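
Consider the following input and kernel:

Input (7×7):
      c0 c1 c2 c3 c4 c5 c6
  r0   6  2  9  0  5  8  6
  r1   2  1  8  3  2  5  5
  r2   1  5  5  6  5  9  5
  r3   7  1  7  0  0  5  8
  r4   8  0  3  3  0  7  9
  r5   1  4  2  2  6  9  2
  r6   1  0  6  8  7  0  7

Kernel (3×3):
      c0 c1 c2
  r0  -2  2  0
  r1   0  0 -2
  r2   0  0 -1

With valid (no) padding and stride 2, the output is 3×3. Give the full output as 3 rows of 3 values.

-29 -27 -9
-9 2 -17
-26 -19 3

Output[0,0]: The receptive field on the input at this output position is [6 2 9 / 2 1 8 / 1 5 5]. Elementwise product with the kernel and sum: 6·-2 + 2·2 + 8·-2 + 5·-1.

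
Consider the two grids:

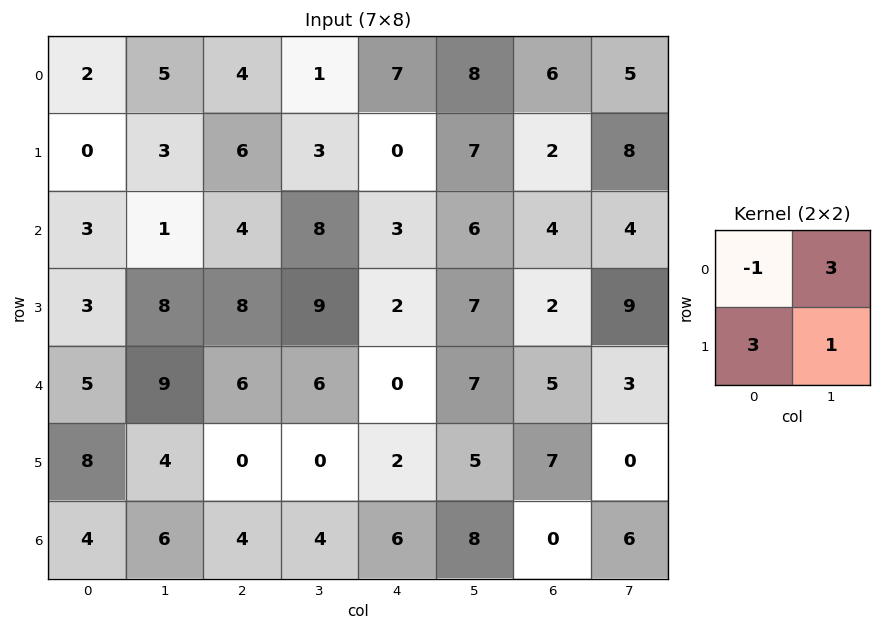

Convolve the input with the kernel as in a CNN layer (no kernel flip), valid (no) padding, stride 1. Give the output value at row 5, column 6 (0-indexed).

The receptive field on the input at this output position is [7 0 / 0 6]. Elementwise product with the kernel and sum: 7·-1 + 0·3 + 0·3 + 6·1.

-1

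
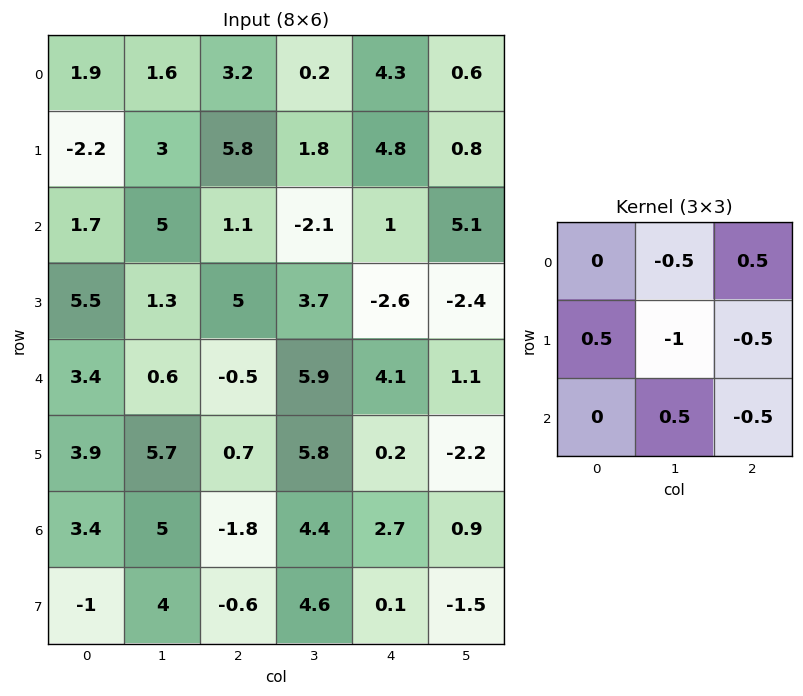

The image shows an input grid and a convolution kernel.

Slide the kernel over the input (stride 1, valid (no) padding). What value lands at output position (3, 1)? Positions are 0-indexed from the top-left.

The receptive field on the input at this output position is [1.3 5 3.7 / 0.6 -0.5 5.9 / 5.7 0.7 5.8]. Elementwise product with the kernel and sum: 5·-0.5 + 3.7·0.5 + 0.6·0.5 + -0.5·-1 + 5.9·-0.5 + 0.7·0.5 + 5.8·-0.5.

-5.35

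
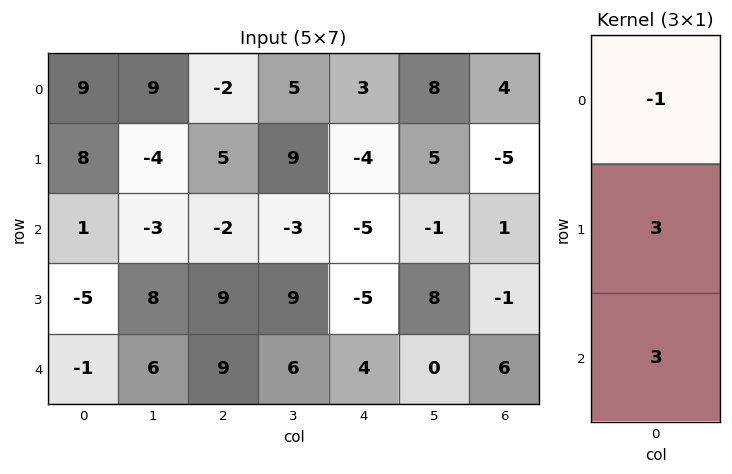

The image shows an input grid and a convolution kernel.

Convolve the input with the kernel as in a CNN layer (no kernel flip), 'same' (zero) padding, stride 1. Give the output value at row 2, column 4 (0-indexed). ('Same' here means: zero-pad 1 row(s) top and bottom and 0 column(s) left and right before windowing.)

The receptive field on the zero-padded input at this output position is [-4 / -5 / -5]. Elementwise product with the kernel and sum: -4·-1 + -5·3 + -5·3.

-26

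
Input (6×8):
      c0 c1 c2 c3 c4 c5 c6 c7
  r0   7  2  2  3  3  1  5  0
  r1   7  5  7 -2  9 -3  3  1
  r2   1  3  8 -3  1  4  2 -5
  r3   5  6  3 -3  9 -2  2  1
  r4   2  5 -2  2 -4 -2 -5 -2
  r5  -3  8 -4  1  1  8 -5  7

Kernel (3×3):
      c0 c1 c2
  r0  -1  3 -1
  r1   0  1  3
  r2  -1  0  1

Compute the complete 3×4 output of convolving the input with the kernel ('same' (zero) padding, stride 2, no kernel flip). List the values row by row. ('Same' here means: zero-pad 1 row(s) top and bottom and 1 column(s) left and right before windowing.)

18 4 5 9
32 8 46 1
34 3 29 -5

Output[0,0]: The receptive field on the zero-padded input at this output position is [0 0 0 / 0 7 2 / 0 7 5]. Elementwise product with the kernel and sum: 0·-1 + 0·3 + 0·-1 + 7·1 + 2·3 + 0·-1 + 5·1.
Output[0,1]: The receptive field on the zero-padded input at this output position is [0 0 0 / 2 2 3 / 5 7 -2]. Elementwise product with the kernel and sum: 0·-1 + 0·3 + 0·-1 + 2·1 + 3·3 + 5·-1 + -2·1.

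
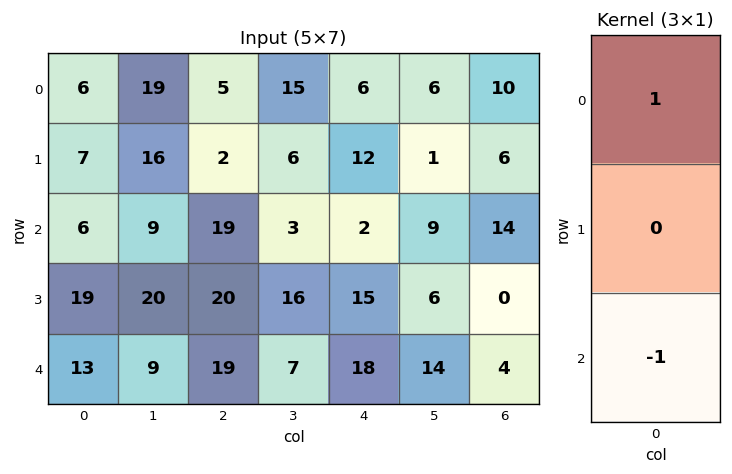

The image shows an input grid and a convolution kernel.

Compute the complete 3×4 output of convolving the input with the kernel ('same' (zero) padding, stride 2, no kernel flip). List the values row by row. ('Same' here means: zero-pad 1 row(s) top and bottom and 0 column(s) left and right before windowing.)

Output[0,0]: The receptive field on the zero-padded input at this output position is [0 / 6 / 7]. Elementwise product with the kernel and sum: 0·1 + 7·-1.
Output[0,1]: The receptive field on the zero-padded input at this output position is [0 / 5 / 2]. Elementwise product with the kernel and sum: 0·1 + 2·-1.

-7 -2 -12 -6
-12 -18 -3 6
19 20 15 0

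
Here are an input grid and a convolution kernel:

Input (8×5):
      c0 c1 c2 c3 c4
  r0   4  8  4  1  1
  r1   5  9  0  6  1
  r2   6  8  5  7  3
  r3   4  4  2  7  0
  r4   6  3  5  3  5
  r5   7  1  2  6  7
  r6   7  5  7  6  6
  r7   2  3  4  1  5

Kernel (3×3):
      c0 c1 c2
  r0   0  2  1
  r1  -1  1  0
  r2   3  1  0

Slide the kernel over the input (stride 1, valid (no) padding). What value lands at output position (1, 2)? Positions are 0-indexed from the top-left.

28

The receptive field on the input at this output position is [0 6 1 / 5 7 3 / 2 7 0]. Elementwise product with the kernel and sum: 6·2 + 1·1 + 5·-1 + 7·1 + 2·3 + 7·1.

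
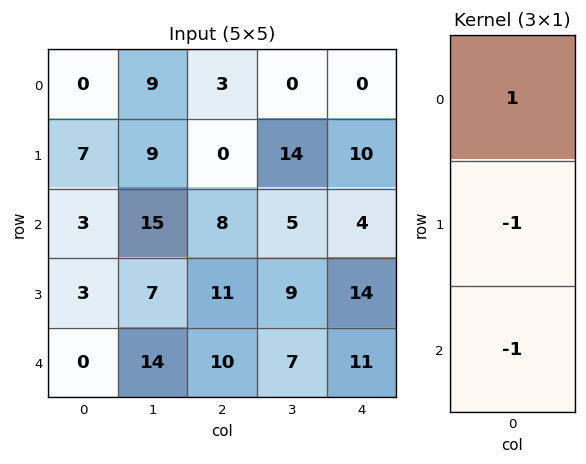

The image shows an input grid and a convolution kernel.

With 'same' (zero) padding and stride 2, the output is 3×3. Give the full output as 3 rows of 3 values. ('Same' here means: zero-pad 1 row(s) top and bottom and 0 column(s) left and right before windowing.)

Output[0,0]: The receptive field on the zero-padded input at this output position is [0 / 0 / 7]. Elementwise product with the kernel and sum: 0·1 + 0·-1 + 7·-1.
Output[0,1]: The receptive field on the zero-padded input at this output position is [0 / 3 / 0]. Elementwise product with the kernel and sum: 0·1 + 3·-1 + 0·-1.

-7 -3 -10
1 -19 -8
3 1 3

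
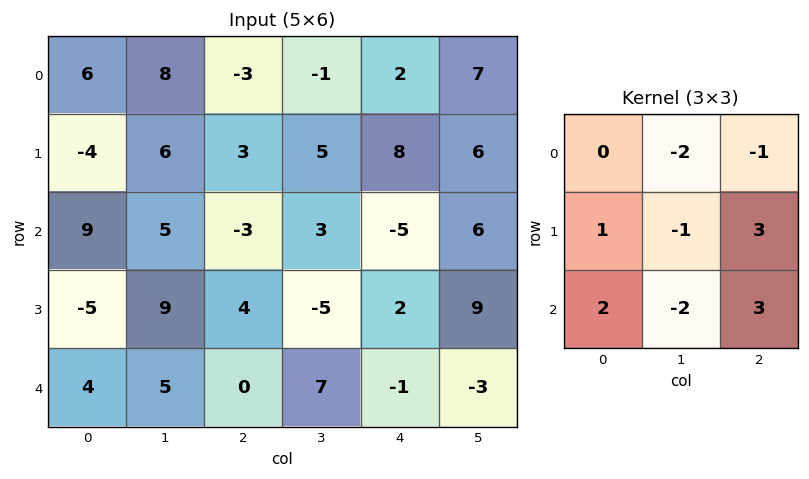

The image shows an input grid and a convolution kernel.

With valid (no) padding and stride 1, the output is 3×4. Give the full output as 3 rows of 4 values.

-15 50 -5 38
-36 1 -15 17
-11 24 -3 31

Output[0,0]: The receptive field on the input at this output position is [6 8 -3 / -4 6 3 / 9 5 -3]. Elementwise product with the kernel and sum: 8·-2 + -3·-1 + -4·1 + 6·-1 + 3·3 + 9·2 + 5·-2 + -3·3.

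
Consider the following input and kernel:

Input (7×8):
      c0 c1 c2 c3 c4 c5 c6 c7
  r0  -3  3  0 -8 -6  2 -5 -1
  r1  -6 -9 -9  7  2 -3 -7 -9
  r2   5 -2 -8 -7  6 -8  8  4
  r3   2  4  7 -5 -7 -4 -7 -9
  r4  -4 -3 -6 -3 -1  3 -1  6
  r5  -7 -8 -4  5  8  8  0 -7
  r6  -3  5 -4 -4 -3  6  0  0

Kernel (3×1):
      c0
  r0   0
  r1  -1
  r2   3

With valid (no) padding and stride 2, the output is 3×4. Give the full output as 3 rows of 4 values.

21 -15 16 31
-14 -25 4 4
-2 -8 -17 0

Output[0,0]: The receptive field on the input at this output position is [-3 / -6 / 5]. Elementwise product with the kernel and sum: -6·-1 + 5·3.
Output[0,1]: The receptive field on the input at this output position is [0 / -9 / -8]. Elementwise product with the kernel and sum: -9·-1 + -8·3.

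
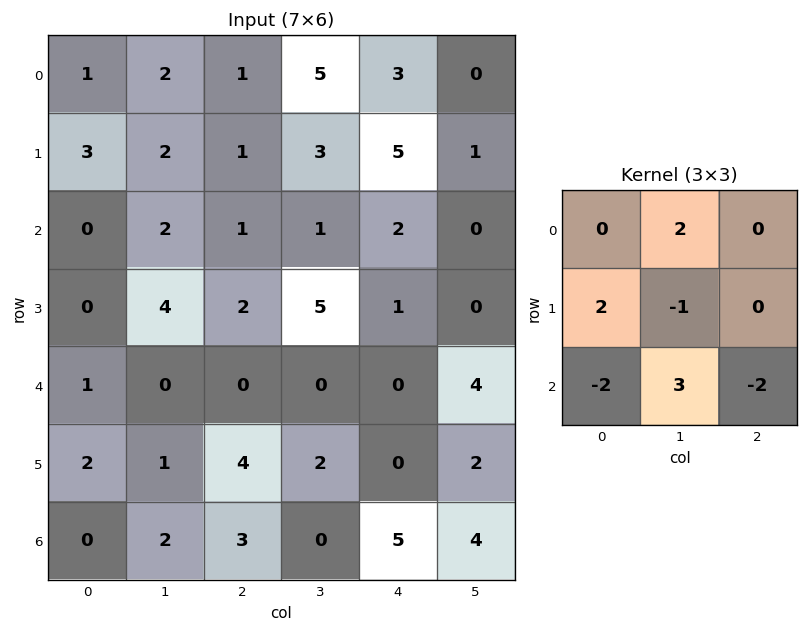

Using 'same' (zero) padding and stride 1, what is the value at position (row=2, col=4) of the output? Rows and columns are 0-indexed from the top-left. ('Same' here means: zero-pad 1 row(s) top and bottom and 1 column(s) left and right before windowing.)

3

The receptive field on the zero-padded input at this output position is [3 5 1 / 1 2 0 / 5 1 0]. Elementwise product with the kernel and sum: 5·2 + 1·2 + 2·-1 + 5·-2 + 1·3 + 0·-2.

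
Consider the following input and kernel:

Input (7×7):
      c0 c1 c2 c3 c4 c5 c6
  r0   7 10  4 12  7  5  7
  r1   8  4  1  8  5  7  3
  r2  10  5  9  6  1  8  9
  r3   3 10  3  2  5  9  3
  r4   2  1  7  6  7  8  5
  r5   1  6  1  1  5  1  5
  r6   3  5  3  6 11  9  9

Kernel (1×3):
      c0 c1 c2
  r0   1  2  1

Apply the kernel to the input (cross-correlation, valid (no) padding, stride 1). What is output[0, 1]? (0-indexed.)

The receptive field on the input at this output position is [10 4 12]. Elementwise product with the kernel and sum: 10·1 + 4·2 + 12·1.

30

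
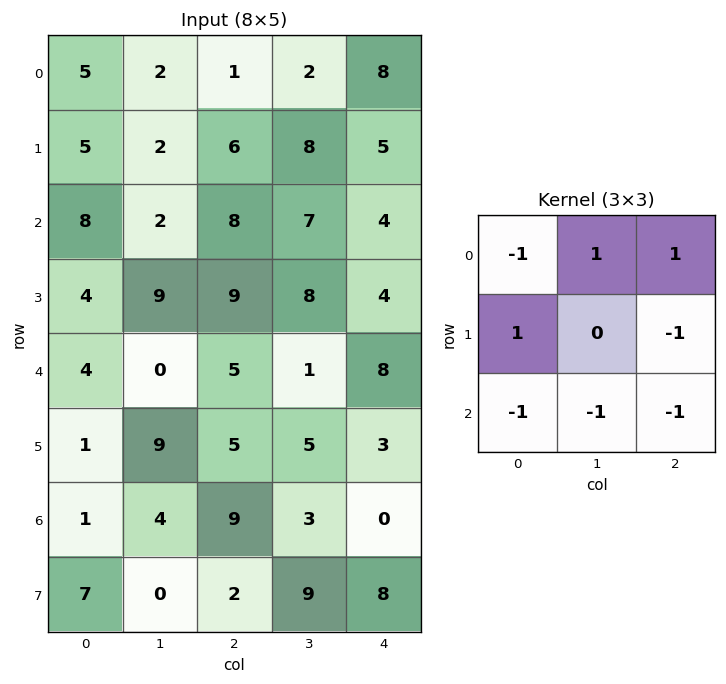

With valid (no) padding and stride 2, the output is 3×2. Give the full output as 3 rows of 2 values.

-21 -9
-12 -6
-17 -6

Output[0,0]: The receptive field on the input at this output position is [5 2 1 / 5 2 6 / 8 2 8]. Elementwise product with the kernel and sum: 5·-1 + 2·1 + 1·1 + 5·1 + 6·-1 + 8·-1 + 2·-1 + 8·-1.
Output[0,1]: The receptive field on the input at this output position is [1 2 8 / 6 8 5 / 8 7 4]. Elementwise product with the kernel and sum: 1·-1 + 2·1 + 8·1 + 6·1 + 5·-1 + 8·-1 + 7·-1 + 4·-1.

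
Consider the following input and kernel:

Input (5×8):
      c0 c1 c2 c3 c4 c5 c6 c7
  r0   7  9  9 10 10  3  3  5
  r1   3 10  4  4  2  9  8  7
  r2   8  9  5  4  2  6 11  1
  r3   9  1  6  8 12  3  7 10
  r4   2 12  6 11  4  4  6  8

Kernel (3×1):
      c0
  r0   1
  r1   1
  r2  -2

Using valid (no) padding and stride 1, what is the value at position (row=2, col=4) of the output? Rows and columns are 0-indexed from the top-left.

The receptive field on the input at this output position is [2 / 12 / 4]. Elementwise product with the kernel and sum: 2·1 + 12·1 + 4·-2.

6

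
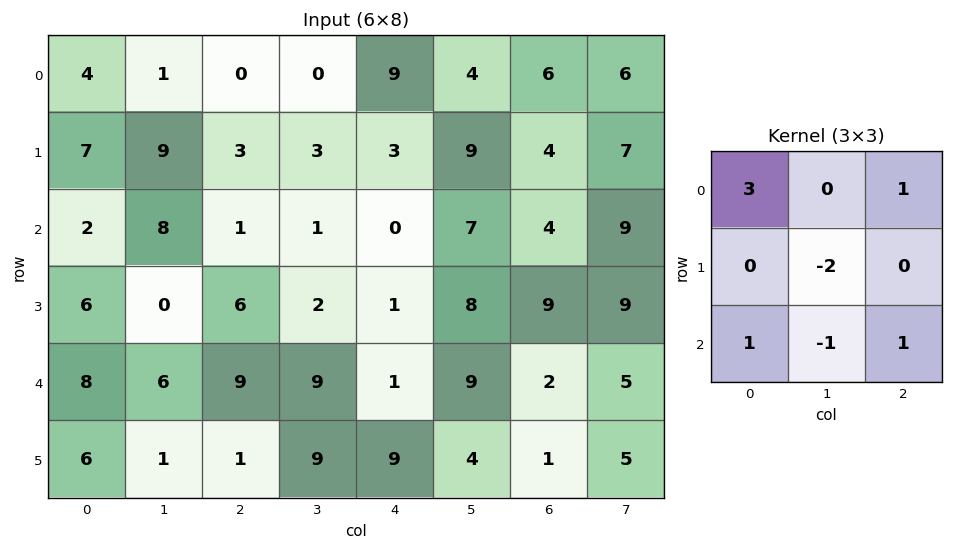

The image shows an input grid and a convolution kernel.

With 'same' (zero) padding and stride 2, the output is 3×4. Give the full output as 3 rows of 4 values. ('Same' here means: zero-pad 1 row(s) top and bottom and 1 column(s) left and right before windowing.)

-6 9 -9 0
-1 24 27 34
-21 -7 16 37

Output[0,0]: The receptive field on the zero-padded input at this output position is [0 0 0 / 0 4 1 / 0 7 9]. Elementwise product with the kernel and sum: 0·3 + 0·1 + 4·-2 + 0·1 + 7·-1 + 9·1.
Output[0,1]: The receptive field on the zero-padded input at this output position is [0 0 0 / 1 0 0 / 9 3 3]. Elementwise product with the kernel and sum: 0·3 + 0·1 + 0·-2 + 9·1 + 3·-1 + 3·1.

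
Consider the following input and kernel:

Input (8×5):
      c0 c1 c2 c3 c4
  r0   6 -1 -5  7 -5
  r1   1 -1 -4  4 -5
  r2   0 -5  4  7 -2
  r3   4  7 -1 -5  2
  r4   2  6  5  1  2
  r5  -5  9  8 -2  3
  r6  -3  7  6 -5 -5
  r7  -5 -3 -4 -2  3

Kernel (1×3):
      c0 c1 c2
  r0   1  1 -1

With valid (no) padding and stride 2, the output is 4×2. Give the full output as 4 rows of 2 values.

10 7
-9 13
3 4
-2 6

Output[0,0]: The receptive field on the input at this output position is [6 -1 -5]. Elementwise product with the kernel and sum: 6·1 + -1·1 + -5·-1.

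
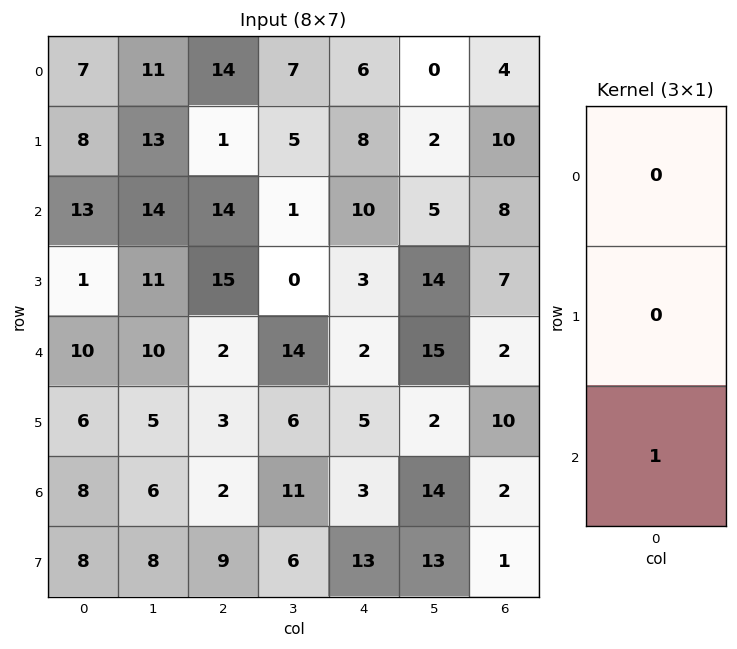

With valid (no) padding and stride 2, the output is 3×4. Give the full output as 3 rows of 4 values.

Output[0,0]: The receptive field on the input at this output position is [7 / 8 / 13]. Elementwise product with the kernel and sum: 13·1.

13 14 10 8
10 2 2 2
8 2 3 2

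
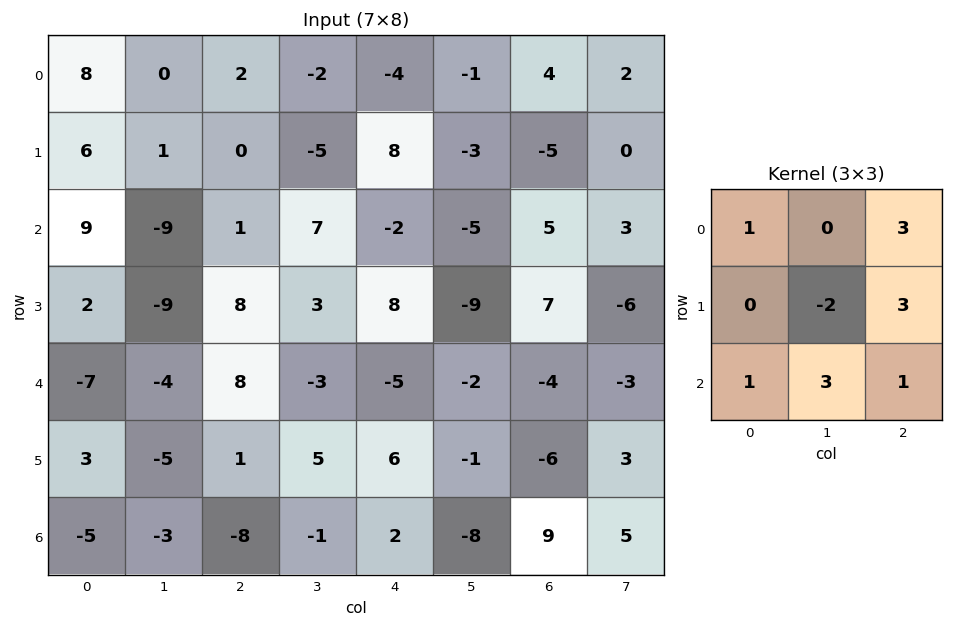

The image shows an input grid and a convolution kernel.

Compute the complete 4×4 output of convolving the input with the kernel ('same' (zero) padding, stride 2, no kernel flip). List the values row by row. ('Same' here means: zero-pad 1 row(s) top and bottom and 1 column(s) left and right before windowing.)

3 -14 21 -20
-45 23 -7 2
-21 -22 2 -44
-14 23 -26 5

Output[0,0]: The receptive field on the zero-padded input at this output position is [0 0 0 / 0 8 0 / 0 6 1]. Elementwise product with the kernel and sum: 0·1 + 0·3 + 8·-2 + 0·3 + 0·1 + 6·3 + 1·1.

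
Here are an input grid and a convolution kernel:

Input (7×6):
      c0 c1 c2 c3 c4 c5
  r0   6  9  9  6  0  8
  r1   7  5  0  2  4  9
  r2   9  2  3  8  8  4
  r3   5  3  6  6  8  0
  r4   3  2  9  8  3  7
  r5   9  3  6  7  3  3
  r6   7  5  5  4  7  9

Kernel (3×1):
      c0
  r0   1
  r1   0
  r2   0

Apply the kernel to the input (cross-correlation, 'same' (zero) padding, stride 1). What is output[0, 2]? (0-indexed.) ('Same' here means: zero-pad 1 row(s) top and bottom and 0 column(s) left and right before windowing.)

The receptive field on the zero-padded input at this output position is [0 / 9 / 0]. Elementwise product with the kernel and sum: 0·1.

0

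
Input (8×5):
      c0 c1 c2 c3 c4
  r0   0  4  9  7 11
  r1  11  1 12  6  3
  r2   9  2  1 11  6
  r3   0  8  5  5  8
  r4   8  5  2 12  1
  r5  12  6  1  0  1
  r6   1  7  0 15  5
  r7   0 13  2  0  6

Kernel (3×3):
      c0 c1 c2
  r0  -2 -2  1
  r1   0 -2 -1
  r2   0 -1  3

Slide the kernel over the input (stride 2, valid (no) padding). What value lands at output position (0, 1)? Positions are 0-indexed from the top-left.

-29

The receptive field on the input at this output position is [9 7 11 / 12 6 3 / 1 11 6]. Elementwise product with the kernel and sum: 9·-2 + 7·-2 + 11·1 + 6·-2 + 3·-1 + 11·-1 + 6·3.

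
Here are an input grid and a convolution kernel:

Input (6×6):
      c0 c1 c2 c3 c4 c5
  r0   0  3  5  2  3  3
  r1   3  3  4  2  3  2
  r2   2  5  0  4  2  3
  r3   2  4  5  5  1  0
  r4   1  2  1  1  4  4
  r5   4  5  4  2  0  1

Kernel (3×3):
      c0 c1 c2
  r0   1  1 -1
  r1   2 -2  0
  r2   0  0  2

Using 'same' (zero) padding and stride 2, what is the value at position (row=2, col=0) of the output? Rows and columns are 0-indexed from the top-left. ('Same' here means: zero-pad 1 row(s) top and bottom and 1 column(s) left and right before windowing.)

6

The receptive field on the zero-padded input at this output position is [0 2 4 / 0 1 2 / 0 4 5]. Elementwise product with the kernel and sum: 0·1 + 2·1 + 4·-1 + 0·2 + 1·-2 + 5·2.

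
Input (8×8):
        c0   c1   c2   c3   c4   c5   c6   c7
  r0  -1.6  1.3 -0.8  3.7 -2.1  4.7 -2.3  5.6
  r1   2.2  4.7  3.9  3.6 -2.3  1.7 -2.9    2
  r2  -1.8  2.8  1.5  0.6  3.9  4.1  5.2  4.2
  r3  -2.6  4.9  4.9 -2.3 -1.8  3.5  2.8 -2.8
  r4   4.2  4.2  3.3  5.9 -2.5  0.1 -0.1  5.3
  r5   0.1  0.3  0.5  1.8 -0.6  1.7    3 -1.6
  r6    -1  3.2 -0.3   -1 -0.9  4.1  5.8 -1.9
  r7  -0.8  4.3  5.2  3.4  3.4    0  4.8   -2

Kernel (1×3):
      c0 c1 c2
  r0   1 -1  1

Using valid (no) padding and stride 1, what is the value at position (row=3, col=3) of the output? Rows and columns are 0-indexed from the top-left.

The receptive field on the input at this output position is [-2.3 -1.8 3.5]. Elementwise product with the kernel and sum: -2.3·1 + -1.8·-1 + 3.5·1.

3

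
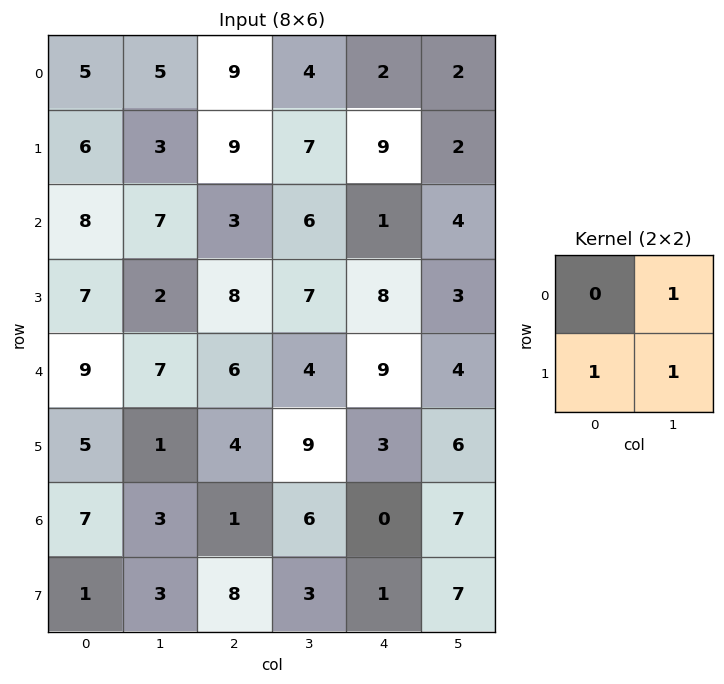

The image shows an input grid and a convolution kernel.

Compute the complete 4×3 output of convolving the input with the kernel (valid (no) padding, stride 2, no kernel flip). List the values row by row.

Output[0,0]: The receptive field on the input at this output position is [5 5 / 6 3]. Elementwise product with the kernel and sum: 5·1 + 6·1 + 3·1.

14 20 13
16 21 15
13 17 13
7 17 15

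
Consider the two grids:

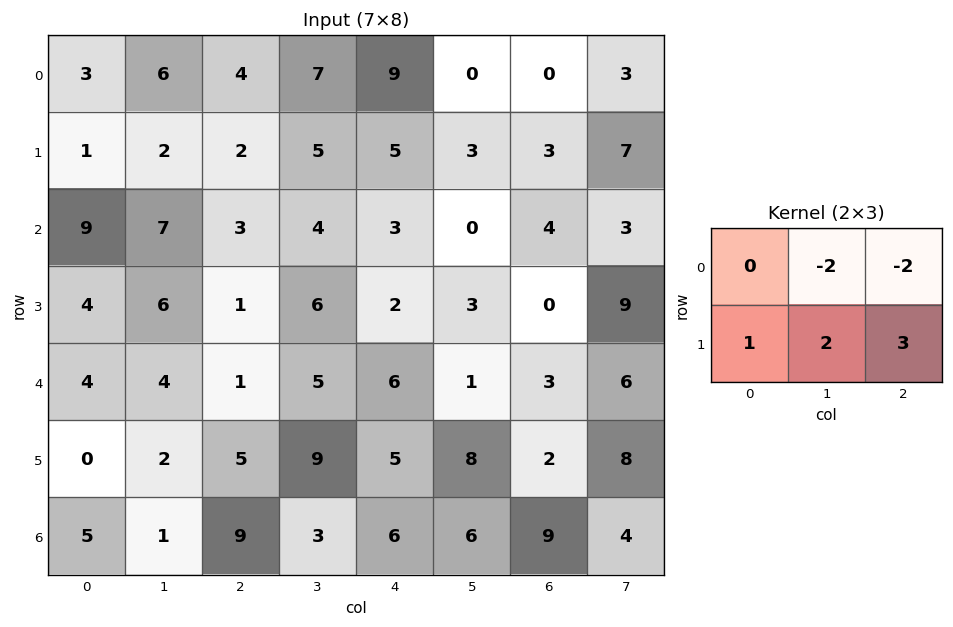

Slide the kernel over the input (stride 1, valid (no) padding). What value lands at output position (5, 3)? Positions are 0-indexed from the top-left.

7

The receptive field on the input at this output position is [9 5 8 / 3 6 6]. Elementwise product with the kernel and sum: 5·-2 + 8·-2 + 3·1 + 6·2 + 6·3.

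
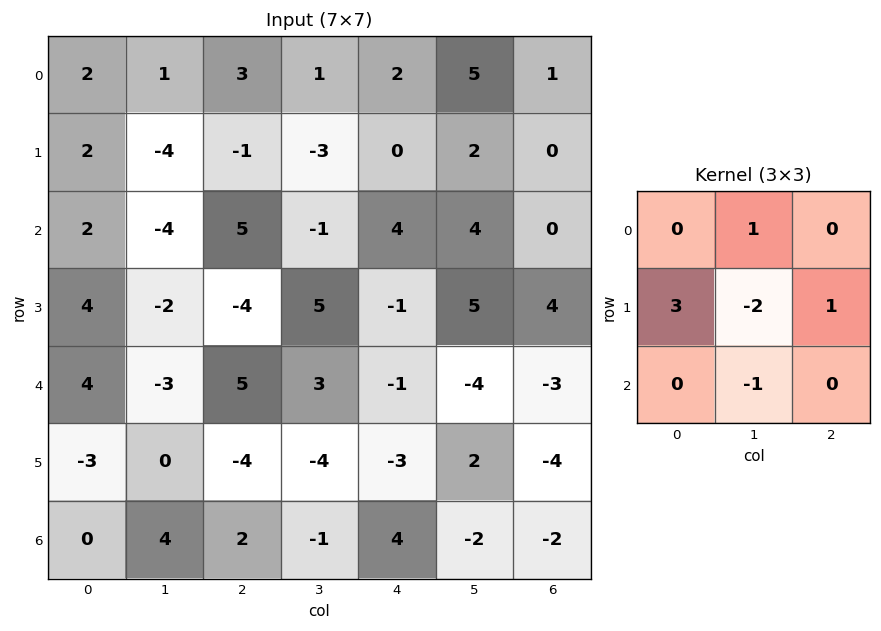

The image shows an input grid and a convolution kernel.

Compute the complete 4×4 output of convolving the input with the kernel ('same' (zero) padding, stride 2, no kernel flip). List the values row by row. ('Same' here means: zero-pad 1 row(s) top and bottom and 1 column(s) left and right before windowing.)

-5 -1 4 13
-10 -20 -6 8
-4 -16 9 2
1 3 -16 -6

Output[0,0]: The receptive field on the zero-padded input at this output position is [0 0 0 / 0 2 1 / 0 2 -4]. Elementwise product with the kernel and sum: 0·1 + 0·3 + 2·-2 + 1·1 + 2·-1.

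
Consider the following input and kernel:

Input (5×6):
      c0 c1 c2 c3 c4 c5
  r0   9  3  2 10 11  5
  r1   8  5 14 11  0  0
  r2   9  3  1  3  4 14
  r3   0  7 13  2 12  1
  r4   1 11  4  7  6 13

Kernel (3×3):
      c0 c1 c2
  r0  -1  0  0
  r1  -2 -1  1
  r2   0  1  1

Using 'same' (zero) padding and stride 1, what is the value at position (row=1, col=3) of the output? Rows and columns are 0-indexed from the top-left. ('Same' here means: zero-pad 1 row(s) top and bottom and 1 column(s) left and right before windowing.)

The receptive field on the zero-padded input at this output position is [2 10 11 / 14 11 0 / 1 3 4]. Elementwise product with the kernel and sum: 2·-1 + 14·-2 + 11·-1 + 0·1 + 3·1 + 4·1.

-34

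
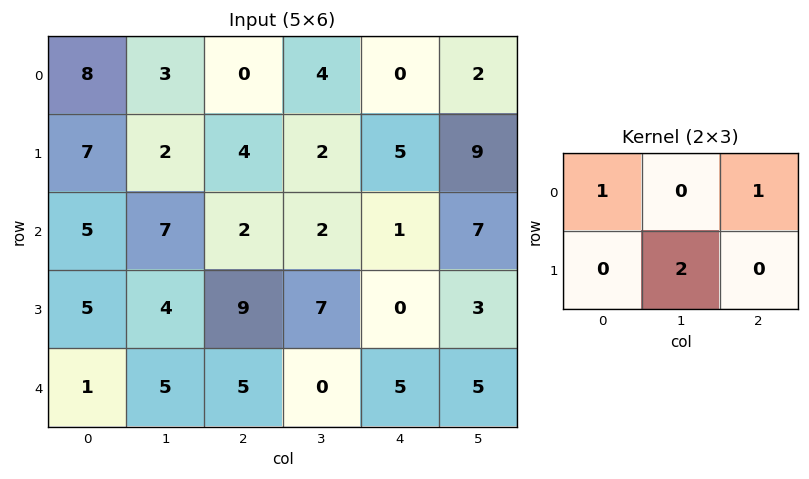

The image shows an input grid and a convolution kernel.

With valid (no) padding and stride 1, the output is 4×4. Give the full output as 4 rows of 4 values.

12 15 4 16
25 8 13 13
15 27 17 9
24 21 9 20

Output[0,0]: The receptive field on the input at this output position is [8 3 0 / 7 2 4]. Elementwise product with the kernel and sum: 8·1 + 0·1 + 2·2.
Output[0,1]: The receptive field on the input at this output position is [3 0 4 / 2 4 2]. Elementwise product with the kernel and sum: 3·1 + 4·1 + 4·2.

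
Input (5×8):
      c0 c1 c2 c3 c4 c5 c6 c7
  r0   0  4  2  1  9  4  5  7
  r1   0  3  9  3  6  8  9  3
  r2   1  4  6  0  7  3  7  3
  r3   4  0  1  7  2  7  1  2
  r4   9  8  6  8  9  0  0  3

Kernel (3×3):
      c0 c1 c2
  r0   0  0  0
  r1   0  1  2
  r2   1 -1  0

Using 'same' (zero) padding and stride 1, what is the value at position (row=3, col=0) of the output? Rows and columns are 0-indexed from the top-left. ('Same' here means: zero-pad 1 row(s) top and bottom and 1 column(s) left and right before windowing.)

The receptive field on the zero-padded input at this output position is [0 1 4 / 0 4 0 / 0 9 8]. Elementwise product with the kernel and sum: 4·1 + 0·2 + 0·1 + 9·-1.

-5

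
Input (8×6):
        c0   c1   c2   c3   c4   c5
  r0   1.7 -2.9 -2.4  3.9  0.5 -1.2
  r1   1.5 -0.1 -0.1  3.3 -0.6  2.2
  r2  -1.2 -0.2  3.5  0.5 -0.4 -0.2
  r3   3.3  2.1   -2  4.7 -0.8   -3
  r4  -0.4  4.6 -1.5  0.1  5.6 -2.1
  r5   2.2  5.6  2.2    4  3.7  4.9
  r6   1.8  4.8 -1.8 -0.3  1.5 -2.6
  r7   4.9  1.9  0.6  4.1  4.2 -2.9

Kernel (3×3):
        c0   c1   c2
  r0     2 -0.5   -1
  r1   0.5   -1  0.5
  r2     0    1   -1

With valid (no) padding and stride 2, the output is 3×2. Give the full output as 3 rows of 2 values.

4.35 -10
-1.15 -4.45
1.6 -11.5

Output[0,0]: The receptive field on the input at this output position is [1.7 -2.9 -2.4 / 1.5 -0.1 -0.1 / -1.2 -0.2 3.5]. Elementwise product with the kernel and sum: 1.7·2 + -2.9·-0.5 + -2.4·-1 + 1.5·0.5 + -0.1·-1 + -0.1·0.5 + -0.2·1 + 3.5·-1.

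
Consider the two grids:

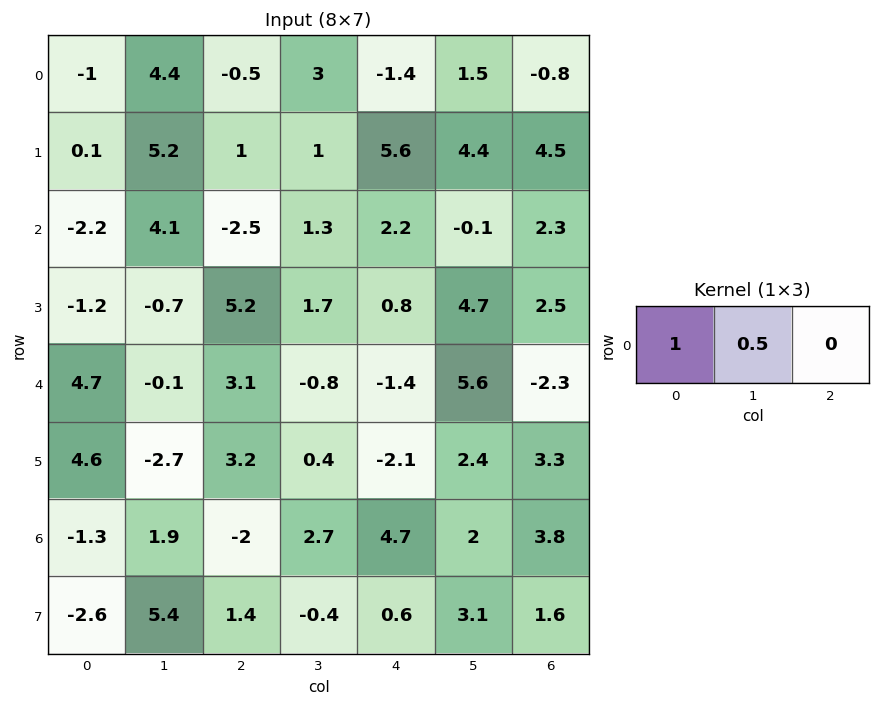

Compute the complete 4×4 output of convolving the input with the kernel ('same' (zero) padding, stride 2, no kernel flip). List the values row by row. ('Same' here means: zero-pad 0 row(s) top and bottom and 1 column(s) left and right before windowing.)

-0.5 4.15 2.3 1.1
-1.1 2.85 2.4 1.05
2.35 1.45 -1.5 4.45
-0.65 0.9 5.05 3.9

Output[0,0]: The receptive field on the zero-padded input at this output position is [0 -1 4.4]. Elementwise product with the kernel and sum: 0·1 + -1·0.5.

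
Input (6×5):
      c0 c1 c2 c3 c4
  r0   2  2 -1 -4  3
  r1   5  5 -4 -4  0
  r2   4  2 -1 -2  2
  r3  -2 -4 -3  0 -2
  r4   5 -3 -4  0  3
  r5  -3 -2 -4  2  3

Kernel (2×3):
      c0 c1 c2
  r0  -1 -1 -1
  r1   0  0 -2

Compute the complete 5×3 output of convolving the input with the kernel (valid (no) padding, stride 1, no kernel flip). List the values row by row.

Output[0,0]: The receptive field on the input at this output position is [2 2 -1 / 5 5 -4]. Elementwise product with the kernel and sum: 2·-1 + 2·-1 + -1·-1 + -4·-2.
Output[0,1]: The receptive field on the input at this output position is [2 -1 -4 / 5 -4 -4]. Elementwise product with the kernel and sum: 2·-1 + -1·-1 + -4·-1 + -4·-2.

5 11 2
-4 7 4
1 1 5
17 7 -1
10 3 -5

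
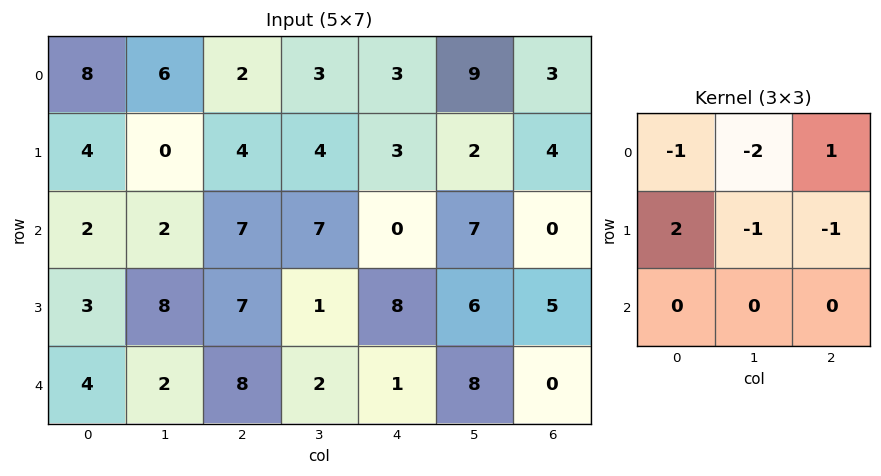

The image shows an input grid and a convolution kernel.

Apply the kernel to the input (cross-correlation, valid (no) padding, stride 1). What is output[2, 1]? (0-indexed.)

The receptive field on the input at this output position is [2 7 7 / 8 7 1 / 2 8 2]. Elementwise product with the kernel and sum: 2·-1 + 7·-2 + 7·1 + 8·2 + 7·-1 + 1·-1.

-1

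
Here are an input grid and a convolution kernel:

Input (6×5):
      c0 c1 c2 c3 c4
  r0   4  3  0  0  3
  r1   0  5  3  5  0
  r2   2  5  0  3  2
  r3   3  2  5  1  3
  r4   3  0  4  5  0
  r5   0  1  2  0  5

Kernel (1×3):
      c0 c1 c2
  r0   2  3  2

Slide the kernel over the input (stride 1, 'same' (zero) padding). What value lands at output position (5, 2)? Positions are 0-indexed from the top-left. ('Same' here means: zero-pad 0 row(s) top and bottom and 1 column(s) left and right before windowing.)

The receptive field on the zero-padded input at this output position is [1 2 0]. Elementwise product with the kernel and sum: 1·2 + 2·3 + 0·2.

8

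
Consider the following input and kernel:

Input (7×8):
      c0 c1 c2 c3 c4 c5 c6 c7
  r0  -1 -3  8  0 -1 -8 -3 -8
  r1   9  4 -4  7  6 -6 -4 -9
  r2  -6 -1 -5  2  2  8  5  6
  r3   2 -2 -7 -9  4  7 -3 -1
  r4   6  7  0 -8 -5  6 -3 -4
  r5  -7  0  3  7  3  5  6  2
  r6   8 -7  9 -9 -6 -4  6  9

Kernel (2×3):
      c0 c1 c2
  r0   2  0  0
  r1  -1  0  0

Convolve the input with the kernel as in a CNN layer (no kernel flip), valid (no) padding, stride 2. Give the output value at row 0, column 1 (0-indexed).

The receptive field on the input at this output position is [8 0 -1 / -4 7 6]. Elementwise product with the kernel and sum: 8·2 + -4·-1.

20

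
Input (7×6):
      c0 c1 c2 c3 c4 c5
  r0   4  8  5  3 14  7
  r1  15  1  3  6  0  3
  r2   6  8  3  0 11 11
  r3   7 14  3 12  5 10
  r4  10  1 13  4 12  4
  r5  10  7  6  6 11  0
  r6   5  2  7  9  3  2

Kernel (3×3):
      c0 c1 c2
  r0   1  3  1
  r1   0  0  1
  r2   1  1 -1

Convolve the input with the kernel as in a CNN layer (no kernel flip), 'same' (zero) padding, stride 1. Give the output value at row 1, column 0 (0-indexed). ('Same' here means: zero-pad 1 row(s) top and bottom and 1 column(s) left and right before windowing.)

19

The receptive field on the zero-padded input at this output position is [0 4 8 / 0 15 1 / 0 6 8]. Elementwise product with the kernel and sum: 0·1 + 4·3 + 8·1 + 1·1 + 0·1 + 6·1 + 8·-1.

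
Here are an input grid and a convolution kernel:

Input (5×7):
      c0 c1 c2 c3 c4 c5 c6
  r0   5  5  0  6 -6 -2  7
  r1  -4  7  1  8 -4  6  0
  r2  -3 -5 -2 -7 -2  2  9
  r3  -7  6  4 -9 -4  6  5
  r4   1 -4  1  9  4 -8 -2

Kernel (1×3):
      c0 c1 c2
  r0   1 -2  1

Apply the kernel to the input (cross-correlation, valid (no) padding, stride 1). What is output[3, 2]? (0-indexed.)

18

The receptive field on the input at this output position is [4 -9 -4]. Elementwise product with the kernel and sum: 4·1 + -9·-2 + -4·1.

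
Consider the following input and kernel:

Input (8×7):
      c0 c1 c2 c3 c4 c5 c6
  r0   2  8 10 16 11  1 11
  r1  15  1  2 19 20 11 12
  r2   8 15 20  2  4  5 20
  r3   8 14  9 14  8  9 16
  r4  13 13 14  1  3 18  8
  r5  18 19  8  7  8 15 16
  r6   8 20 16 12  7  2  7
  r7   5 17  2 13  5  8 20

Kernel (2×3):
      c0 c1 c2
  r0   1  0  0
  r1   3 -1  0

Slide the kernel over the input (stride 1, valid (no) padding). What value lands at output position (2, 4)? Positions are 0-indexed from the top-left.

The receptive field on the input at this output position is [4 5 20 / 8 9 16]. Elementwise product with the kernel and sum: 4·1 + 8·3 + 9·-1.

19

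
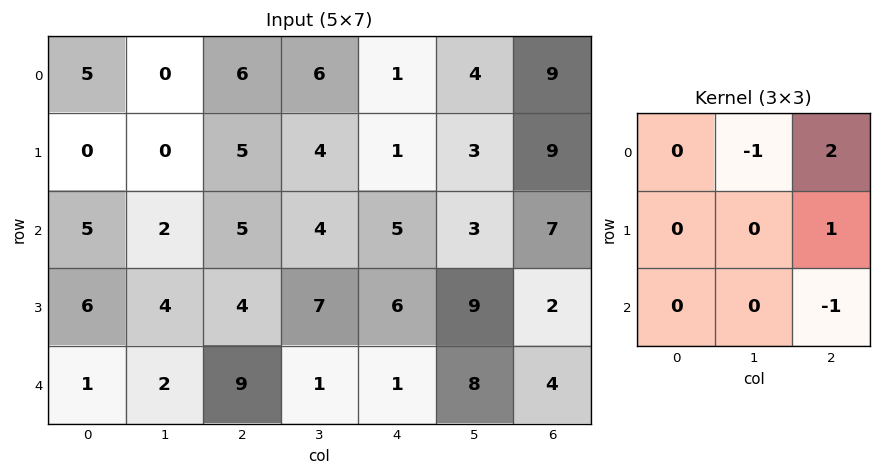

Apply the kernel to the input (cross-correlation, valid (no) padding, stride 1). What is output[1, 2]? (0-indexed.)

-3

The receptive field on the input at this output position is [5 4 1 / 5 4 5 / 4 7 6]. Elementwise product with the kernel and sum: 4·-1 + 1·2 + 5·1 + 6·-1.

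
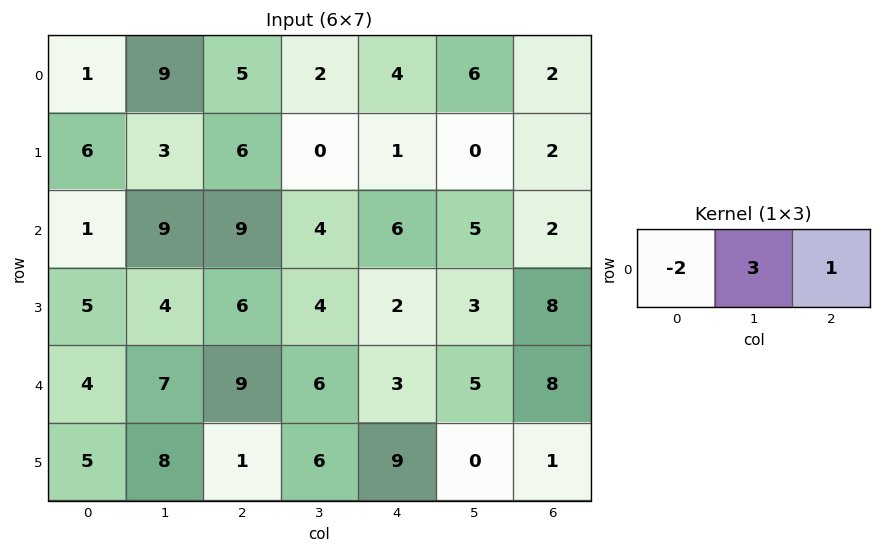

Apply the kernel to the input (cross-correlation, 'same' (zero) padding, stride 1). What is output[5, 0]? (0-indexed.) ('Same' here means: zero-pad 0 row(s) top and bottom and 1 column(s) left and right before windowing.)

23

The receptive field on the zero-padded input at this output position is [0 5 8]. Elementwise product with the kernel and sum: 0·-2 + 5·3 + 8·1.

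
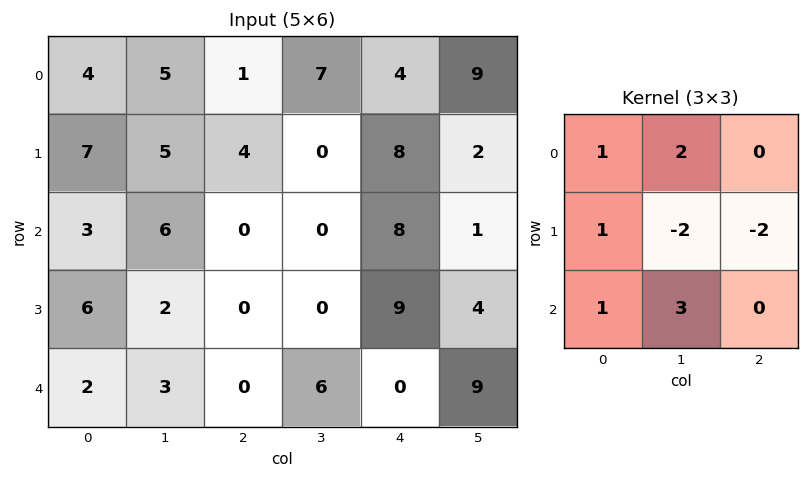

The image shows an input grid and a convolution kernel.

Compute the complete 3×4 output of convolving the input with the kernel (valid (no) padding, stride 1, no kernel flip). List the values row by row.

Output[0,0]: The receptive field on the input at this output position is [4 5 1 / 7 5 4 / 3 6 0]. Elementwise product with the kernel and sum: 4·1 + 5·2 + 7·1 + 5·-2 + 4·-2 + 3·1 + 6·3.

24 10 3 19
20 21 -12 25
28 11 0 -4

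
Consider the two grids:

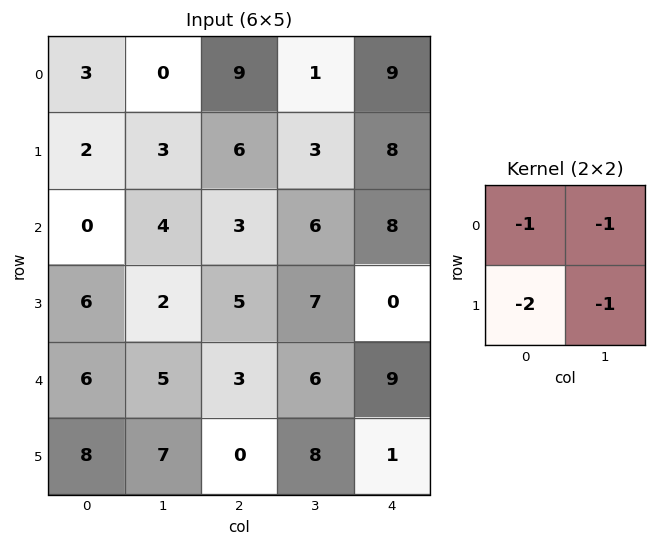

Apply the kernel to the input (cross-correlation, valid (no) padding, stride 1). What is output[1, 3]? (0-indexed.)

The receptive field on the input at this output position is [3 8 / 6 8]. Elementwise product with the kernel and sum: 3·-1 + 8·-1 + 6·-2 + 8·-1.

-31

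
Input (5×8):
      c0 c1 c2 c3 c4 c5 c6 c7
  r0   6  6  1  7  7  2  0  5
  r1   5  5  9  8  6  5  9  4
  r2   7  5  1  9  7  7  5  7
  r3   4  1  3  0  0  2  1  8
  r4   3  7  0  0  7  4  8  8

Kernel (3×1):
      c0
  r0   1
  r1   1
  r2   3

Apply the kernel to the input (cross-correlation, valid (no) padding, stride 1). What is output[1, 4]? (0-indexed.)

13

The receptive field on the input at this output position is [6 / 7 / 0]. Elementwise product with the kernel and sum: 6·1 + 7·1 + 0·3.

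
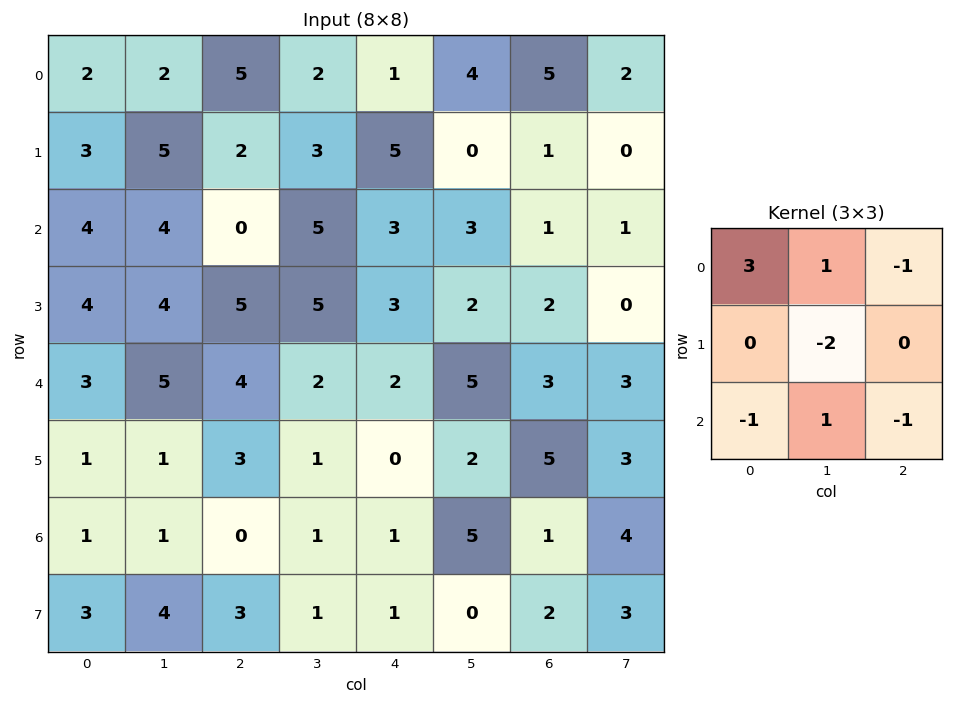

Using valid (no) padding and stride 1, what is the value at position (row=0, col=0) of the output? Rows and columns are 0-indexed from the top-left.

The receptive field on the input at this output position is [2 2 5 / 3 5 2 / 4 4 0]. Elementwise product with the kernel and sum: 2·3 + 2·1 + 5·-1 + 5·-2 + 4·-1 + 4·1 + 0·-1.

-7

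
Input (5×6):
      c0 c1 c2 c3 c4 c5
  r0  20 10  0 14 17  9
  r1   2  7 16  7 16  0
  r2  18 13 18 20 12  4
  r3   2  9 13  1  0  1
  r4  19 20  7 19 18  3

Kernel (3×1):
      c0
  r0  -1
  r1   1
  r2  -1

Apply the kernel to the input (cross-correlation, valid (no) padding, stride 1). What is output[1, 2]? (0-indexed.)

The receptive field on the input at this output position is [16 / 18 / 13]. Elementwise product with the kernel and sum: 16·-1 + 18·1 + 13·-1.

-11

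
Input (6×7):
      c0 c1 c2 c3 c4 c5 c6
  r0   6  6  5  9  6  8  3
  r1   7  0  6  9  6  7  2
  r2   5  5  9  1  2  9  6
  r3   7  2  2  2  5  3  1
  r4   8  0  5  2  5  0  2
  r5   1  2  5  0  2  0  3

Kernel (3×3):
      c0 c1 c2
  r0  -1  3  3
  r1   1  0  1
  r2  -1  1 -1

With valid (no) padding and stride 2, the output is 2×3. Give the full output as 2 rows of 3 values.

31 42 36
33 -1 42

Output[0,0]: The receptive field on the input at this output position is [6 6 5 / 7 0 6 / 5 5 9]. Elementwise product with the kernel and sum: 6·-1 + 6·3 + 5·3 + 7·1 + 6·1 + 5·-1 + 5·1 + 9·-1.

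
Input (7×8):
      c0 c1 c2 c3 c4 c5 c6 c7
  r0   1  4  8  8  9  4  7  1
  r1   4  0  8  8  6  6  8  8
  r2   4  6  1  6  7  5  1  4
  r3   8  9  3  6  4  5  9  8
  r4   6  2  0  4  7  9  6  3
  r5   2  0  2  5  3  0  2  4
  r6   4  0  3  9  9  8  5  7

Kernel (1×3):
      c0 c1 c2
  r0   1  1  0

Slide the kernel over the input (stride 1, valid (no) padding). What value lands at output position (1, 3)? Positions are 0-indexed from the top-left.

14

The receptive field on the input at this output position is [8 6 6]. Elementwise product with the kernel and sum: 8·1 + 6·1.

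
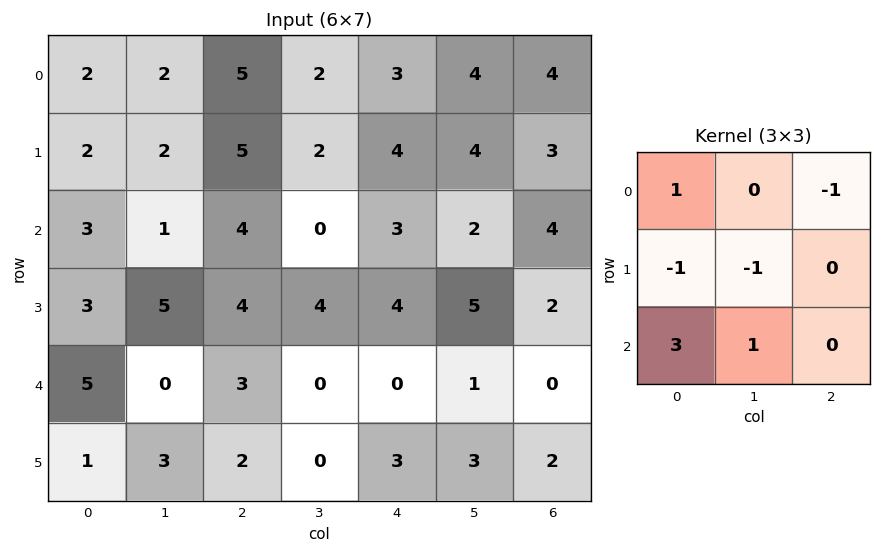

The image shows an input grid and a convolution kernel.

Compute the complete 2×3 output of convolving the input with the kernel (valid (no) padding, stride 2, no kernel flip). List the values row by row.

Output[0,0]: The receptive field on the input at this output position is [2 2 5 / 2 2 5 / 3 1 4]. Elementwise product with the kernel and sum: 2·1 + 5·-1 + 2·-1 + 2·-1 + 3·3 + 1·1.

3 7 2
6 2 -9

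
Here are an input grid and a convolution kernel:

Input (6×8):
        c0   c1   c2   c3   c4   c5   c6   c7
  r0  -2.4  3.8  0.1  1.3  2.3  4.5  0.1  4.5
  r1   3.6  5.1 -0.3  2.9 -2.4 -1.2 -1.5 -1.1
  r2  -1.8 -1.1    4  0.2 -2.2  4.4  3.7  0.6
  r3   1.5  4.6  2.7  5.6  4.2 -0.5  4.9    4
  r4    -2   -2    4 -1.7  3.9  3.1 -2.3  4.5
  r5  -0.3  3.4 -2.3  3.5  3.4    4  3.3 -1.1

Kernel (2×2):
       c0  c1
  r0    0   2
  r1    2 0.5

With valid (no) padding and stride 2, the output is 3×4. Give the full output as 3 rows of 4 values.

17.35 3.45 3.6 5.45
3.1 8.6 16.95 13
-2.9 -6.25 15 15.05

Output[0,0]: The receptive field on the input at this output position is [-2.4 3.8 / 3.6 5.1]. Elementwise product with the kernel and sum: 3.8·2 + 3.6·2 + 5.1·0.5.
Output[0,1]: The receptive field on the input at this output position is [0.1 1.3 / -0.3 2.9]. Elementwise product with the kernel and sum: 1.3·2 + -0.3·2 + 2.9·0.5.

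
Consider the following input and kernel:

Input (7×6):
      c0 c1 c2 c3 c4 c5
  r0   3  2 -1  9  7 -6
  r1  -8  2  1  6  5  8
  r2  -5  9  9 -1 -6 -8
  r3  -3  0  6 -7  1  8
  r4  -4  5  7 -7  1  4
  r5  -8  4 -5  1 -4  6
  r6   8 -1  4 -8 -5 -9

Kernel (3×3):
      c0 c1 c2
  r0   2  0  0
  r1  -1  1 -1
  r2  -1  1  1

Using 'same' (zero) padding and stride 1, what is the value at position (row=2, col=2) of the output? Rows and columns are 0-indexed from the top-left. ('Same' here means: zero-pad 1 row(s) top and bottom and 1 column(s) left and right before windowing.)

The receptive field on the zero-padded input at this output position is [2 1 6 / 9 9 -1 / 0 6 -7]. Elementwise product with the kernel and sum: 2·2 + 9·-1 + 9·1 + -1·-1 + 0·-1 + 6·1 + -7·1.

4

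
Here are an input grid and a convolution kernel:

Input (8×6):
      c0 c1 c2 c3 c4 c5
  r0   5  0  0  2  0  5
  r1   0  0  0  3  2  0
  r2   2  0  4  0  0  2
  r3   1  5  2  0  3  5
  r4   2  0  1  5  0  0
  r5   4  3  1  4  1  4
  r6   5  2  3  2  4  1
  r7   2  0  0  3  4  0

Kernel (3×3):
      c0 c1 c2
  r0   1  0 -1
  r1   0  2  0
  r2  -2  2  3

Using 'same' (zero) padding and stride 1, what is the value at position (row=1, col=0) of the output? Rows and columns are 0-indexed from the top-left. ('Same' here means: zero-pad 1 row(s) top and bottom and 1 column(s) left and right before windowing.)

4

The receptive field on the zero-padded input at this output position is [0 5 0 / 0 0 0 / 0 2 0]. Elementwise product with the kernel and sum: 0·1 + 0·-1 + 0·2 + 0·-2 + 2·2 + 0·3.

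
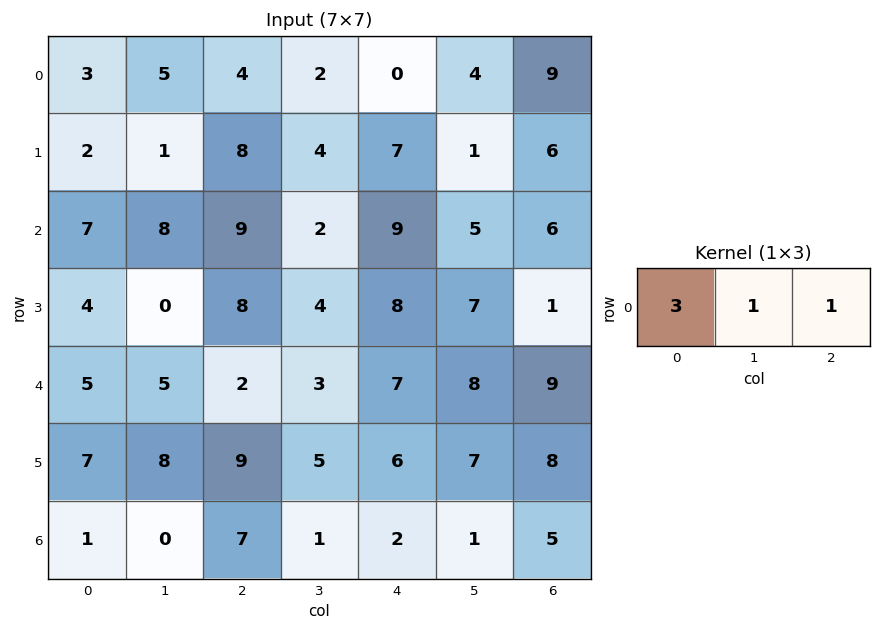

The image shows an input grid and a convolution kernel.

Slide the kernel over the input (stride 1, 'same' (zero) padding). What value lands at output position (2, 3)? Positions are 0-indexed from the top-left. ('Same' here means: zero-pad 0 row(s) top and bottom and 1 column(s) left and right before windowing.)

The receptive field on the zero-padded input at this output position is [9 2 9]. Elementwise product with the kernel and sum: 9·3 + 2·1 + 9·1.

38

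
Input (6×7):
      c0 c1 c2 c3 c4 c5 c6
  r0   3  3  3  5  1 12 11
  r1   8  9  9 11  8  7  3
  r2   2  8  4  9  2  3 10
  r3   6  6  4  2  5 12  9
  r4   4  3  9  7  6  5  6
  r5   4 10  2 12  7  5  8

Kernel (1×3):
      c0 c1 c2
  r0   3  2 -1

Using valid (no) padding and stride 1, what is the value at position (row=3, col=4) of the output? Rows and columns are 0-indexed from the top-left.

30

The receptive field on the input at this output position is [5 12 9]. Elementwise product with the kernel and sum: 5·3 + 12·2 + 9·-1.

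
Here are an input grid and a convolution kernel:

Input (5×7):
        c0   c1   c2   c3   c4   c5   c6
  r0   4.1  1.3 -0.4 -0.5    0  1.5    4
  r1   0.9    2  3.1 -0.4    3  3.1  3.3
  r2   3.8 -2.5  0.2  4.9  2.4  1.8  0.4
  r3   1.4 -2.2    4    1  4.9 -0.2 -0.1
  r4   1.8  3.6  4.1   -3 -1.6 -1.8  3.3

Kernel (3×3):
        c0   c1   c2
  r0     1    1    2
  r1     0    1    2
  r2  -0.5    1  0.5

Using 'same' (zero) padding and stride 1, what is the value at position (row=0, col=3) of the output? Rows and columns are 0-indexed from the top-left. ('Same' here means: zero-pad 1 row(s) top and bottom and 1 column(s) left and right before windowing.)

-0.95

The receptive field on the zero-padded input at this output position is [0 0 0 / -0.4 -0.5 0 / 3.1 -0.4 3]. Elementwise product with the kernel and sum: 0·1 + 0·1 + 0·2 + -0.5·1 + 0·2 + 3.1·-0.5 + -0.4·1 + 3·0.5.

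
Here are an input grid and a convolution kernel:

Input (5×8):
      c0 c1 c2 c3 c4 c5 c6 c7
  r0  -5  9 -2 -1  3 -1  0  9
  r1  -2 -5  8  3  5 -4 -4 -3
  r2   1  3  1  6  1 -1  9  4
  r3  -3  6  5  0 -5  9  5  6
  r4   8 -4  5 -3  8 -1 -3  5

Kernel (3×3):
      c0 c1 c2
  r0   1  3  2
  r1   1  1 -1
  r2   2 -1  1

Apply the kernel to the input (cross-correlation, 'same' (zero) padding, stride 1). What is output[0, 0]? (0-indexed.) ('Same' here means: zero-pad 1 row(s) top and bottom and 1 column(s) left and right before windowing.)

The receptive field on the zero-padded input at this output position is [0 0 0 / 0 -5 9 / 0 -2 -5]. Elementwise product with the kernel and sum: 0·1 + 0·3 + 0·2 + 0·1 + -5·1 + 9·-1 + 0·2 + -2·-1 + -5·1.

-17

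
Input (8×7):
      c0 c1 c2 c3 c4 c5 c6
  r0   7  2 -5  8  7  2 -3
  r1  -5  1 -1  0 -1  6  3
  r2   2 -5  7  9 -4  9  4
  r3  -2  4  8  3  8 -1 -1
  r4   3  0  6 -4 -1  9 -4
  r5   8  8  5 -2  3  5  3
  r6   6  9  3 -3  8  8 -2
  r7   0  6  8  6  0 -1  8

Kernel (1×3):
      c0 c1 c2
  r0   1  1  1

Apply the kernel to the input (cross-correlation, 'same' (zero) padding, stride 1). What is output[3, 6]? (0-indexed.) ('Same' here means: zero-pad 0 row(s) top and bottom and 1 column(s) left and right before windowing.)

-2

The receptive field on the zero-padded input at this output position is [-1 -1 0]. Elementwise product with the kernel and sum: -1·1 + -1·1 + 0·1.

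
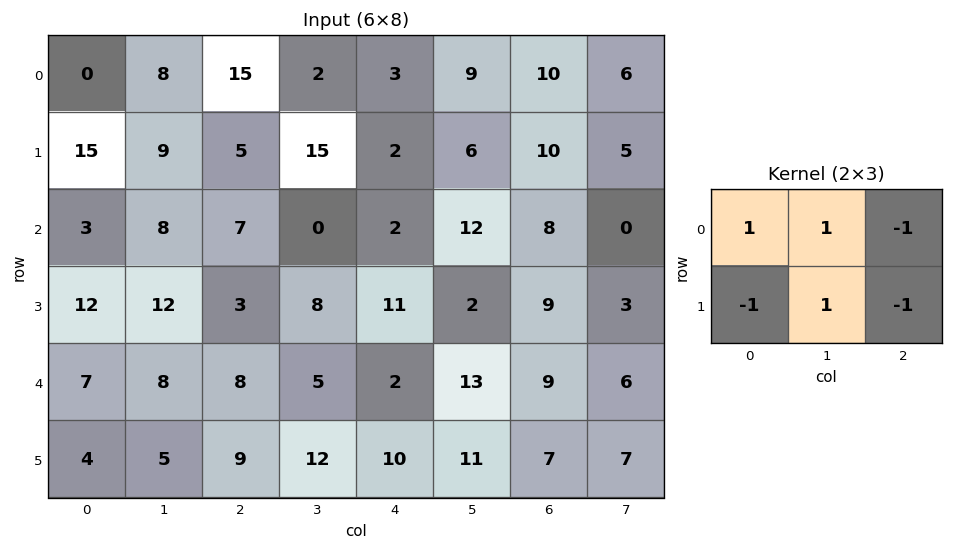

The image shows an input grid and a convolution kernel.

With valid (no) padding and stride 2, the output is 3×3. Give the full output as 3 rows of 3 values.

Output[0,0]: The receptive field on the input at this output position is [0 8 15 / 15 9 5]. Elementwise product with the kernel and sum: 0·1 + 8·1 + 15·-1 + 15·-1 + 9·1 + 5·-1.

-18 22 -4
1 -1 -12
-1 4 0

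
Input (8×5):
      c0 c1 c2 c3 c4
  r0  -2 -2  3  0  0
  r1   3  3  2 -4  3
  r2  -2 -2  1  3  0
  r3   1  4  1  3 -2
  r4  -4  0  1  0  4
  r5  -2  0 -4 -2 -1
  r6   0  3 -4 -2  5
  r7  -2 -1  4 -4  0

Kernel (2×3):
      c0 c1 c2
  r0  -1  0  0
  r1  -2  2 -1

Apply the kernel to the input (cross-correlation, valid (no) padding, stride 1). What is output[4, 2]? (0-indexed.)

The receptive field on the input at this output position is [1 0 4 / -4 -2 -1]. Elementwise product with the kernel and sum: 1·-1 + -4·-2 + -2·2 + -1·-1.

4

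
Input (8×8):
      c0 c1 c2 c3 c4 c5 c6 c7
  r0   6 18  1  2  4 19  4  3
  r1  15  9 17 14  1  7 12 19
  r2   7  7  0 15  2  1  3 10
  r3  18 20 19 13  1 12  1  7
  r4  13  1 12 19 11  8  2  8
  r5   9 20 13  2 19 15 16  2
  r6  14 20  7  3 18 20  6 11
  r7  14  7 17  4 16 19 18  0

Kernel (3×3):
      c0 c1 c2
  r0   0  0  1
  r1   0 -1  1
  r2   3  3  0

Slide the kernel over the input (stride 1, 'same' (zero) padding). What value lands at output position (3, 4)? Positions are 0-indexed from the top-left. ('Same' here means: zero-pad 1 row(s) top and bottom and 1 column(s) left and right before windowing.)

The receptive field on the zero-padded input at this output position is [15 2 1 / 13 1 12 / 19 11 8]. Elementwise product with the kernel and sum: 1·1 + 1·-1 + 12·1 + 19·3 + 11·3.

102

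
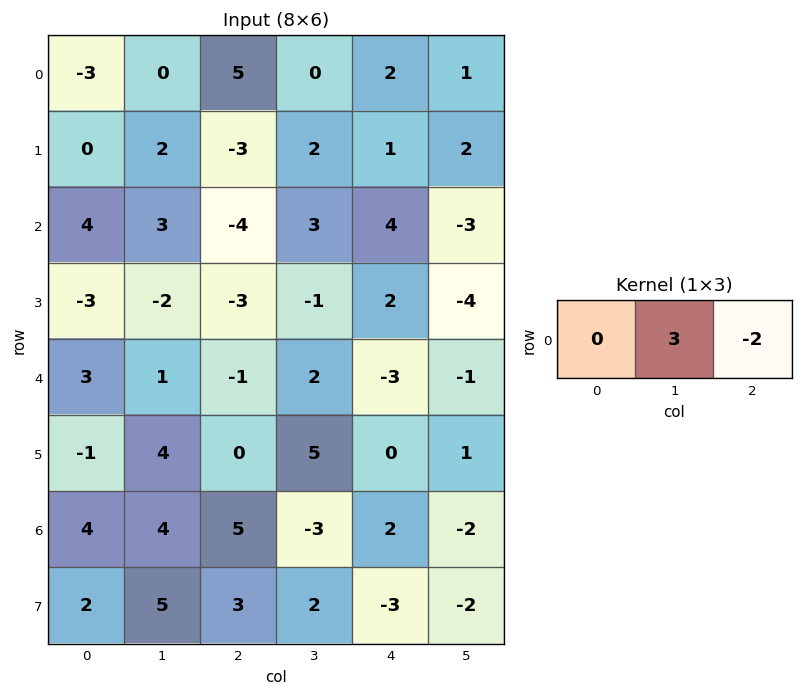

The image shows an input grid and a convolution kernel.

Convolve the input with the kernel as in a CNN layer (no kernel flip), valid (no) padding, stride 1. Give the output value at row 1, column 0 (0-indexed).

The receptive field on the input at this output position is [0 2 -3]. Elementwise product with the kernel and sum: 2·3 + -3·-2.

12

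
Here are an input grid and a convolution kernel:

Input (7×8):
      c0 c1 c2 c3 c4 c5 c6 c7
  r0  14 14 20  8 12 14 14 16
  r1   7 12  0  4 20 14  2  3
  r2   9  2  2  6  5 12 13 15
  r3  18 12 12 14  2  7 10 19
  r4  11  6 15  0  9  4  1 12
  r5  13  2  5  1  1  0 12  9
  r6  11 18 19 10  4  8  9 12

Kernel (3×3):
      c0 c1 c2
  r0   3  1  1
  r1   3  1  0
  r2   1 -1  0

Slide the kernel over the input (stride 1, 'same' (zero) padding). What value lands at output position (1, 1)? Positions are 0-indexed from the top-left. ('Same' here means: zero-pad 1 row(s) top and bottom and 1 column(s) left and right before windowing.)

The receptive field on the zero-padded input at this output position is [14 14 20 / 7 12 0 / 9 2 2]. Elementwise product with the kernel and sum: 14·3 + 14·1 + 20·1 + 7·3 + 12·1 + 9·1 + 2·-1.

116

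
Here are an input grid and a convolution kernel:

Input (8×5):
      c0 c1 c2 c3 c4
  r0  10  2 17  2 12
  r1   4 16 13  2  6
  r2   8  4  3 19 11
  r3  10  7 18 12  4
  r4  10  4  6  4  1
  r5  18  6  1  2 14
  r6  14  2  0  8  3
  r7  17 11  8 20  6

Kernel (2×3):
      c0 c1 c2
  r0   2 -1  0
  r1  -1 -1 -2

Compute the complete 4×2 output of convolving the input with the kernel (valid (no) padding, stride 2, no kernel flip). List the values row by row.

-28 5
-41 -51
-10 -23
-18 -48

Output[0,0]: The receptive field on the input at this output position is [10 2 17 / 4 16 13]. Elementwise product with the kernel and sum: 10·2 + 2·-1 + 4·-1 + 16·-1 + 13·-2.
Output[0,1]: The receptive field on the input at this output position is [17 2 12 / 13 2 6]. Elementwise product with the kernel and sum: 17·2 + 2·-1 + 13·-1 + 2·-1 + 6·-2.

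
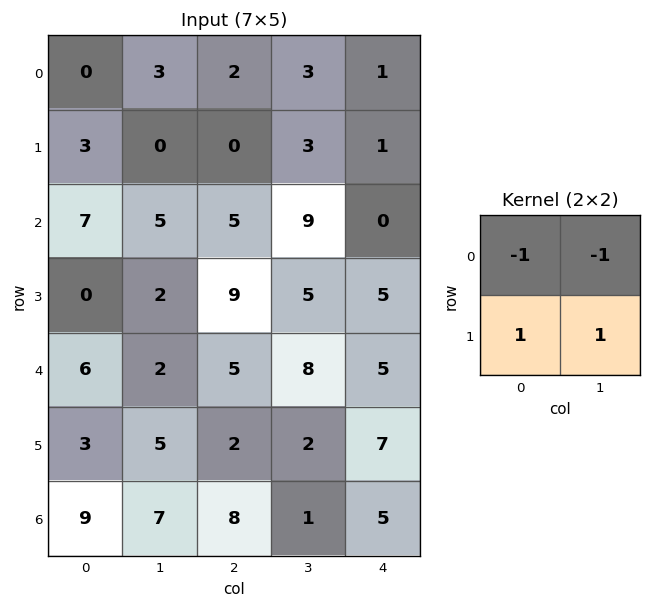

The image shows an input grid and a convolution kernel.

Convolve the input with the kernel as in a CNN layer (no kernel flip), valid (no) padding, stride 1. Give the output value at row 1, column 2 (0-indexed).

11

The receptive field on the input at this output position is [0 3 / 5 9]. Elementwise product with the kernel and sum: 0·-1 + 3·-1 + 5·1 + 9·1.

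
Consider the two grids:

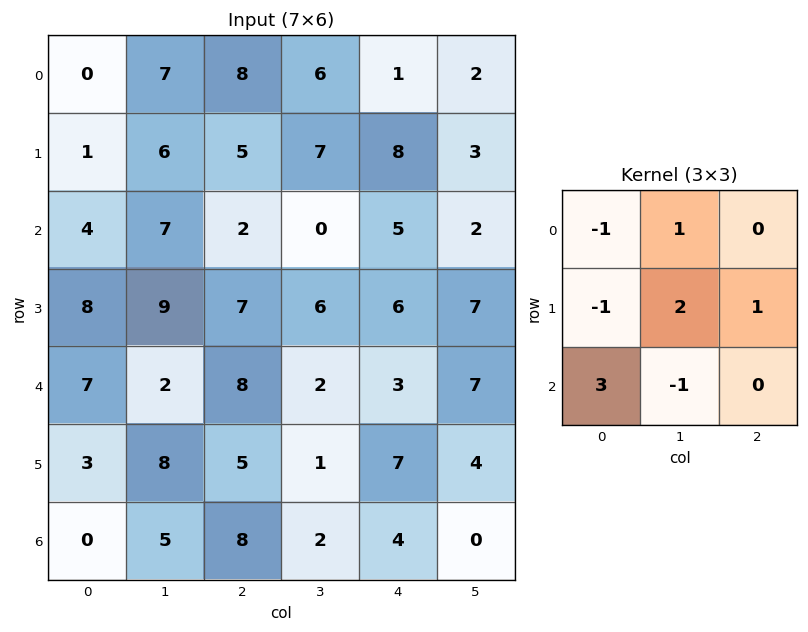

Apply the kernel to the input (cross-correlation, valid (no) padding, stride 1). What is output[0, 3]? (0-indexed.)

2

The receptive field on the input at this output position is [6 1 2 / 7 8 3 / 0 5 2]. Elementwise product with the kernel and sum: 6·-1 + 1·1 + 7·-1 + 8·2 + 3·1 + 0·3 + 5·-1.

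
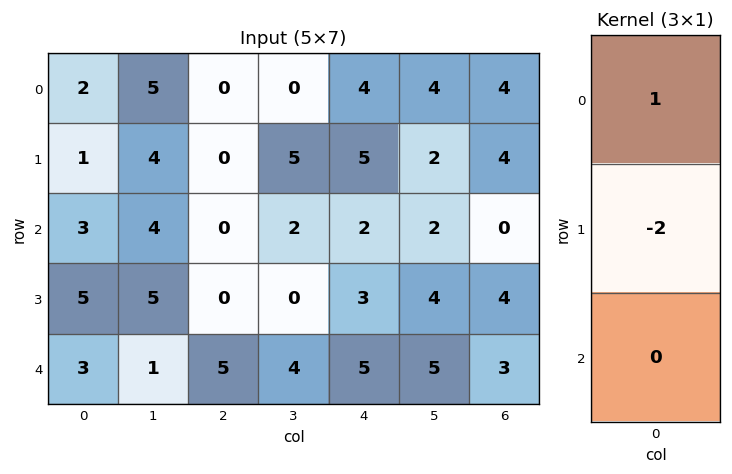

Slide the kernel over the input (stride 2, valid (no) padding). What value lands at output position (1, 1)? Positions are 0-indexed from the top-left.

0

The receptive field on the input at this output position is [0 / 0 / 5]. Elementwise product with the kernel and sum: 0·1 + 0·-2.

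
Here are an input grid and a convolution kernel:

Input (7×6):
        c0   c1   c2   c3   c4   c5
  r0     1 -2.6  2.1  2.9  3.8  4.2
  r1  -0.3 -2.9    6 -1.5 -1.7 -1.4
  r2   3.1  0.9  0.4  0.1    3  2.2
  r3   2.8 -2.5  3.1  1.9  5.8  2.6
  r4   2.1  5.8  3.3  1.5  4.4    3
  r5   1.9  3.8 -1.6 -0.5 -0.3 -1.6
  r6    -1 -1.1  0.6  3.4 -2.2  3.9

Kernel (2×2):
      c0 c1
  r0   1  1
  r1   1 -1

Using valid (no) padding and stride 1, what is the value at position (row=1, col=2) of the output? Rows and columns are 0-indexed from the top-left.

The receptive field on the input at this output position is [6 -1.5 / 0.4 0.1]. Elementwise product with the kernel and sum: 6·1 + -1.5·1 + 0.4·1 + 0.1·-1.

4.8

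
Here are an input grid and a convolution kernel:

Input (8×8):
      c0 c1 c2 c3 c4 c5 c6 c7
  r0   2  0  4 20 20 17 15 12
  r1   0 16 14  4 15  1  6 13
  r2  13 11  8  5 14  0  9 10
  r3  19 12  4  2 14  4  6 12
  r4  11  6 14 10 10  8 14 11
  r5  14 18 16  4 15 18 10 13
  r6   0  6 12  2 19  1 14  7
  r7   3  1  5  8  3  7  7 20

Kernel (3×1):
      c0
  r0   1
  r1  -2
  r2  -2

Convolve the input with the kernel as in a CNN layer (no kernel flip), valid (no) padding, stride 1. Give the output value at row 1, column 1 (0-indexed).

The receptive field on the input at this output position is [16 / 11 / 12]. Elementwise product with the kernel and sum: 16·1 + 11·-2 + 12·-2.

-30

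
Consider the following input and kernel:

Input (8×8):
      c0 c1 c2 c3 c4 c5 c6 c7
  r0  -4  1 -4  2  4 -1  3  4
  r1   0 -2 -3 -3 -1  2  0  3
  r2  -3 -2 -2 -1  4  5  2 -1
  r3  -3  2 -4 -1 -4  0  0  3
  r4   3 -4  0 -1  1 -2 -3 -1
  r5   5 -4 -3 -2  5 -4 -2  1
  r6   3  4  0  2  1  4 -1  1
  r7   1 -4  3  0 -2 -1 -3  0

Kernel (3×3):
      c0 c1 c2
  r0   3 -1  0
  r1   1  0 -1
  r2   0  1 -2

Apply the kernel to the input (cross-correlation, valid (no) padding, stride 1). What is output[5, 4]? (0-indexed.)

26

The receptive field on the input at this output position is [5 -4 -2 / 1 4 -1 / -2 -1 -3]. Elementwise product with the kernel and sum: 5·3 + -4·-1 + 1·1 + -1·-1 + -1·1 + -3·-2.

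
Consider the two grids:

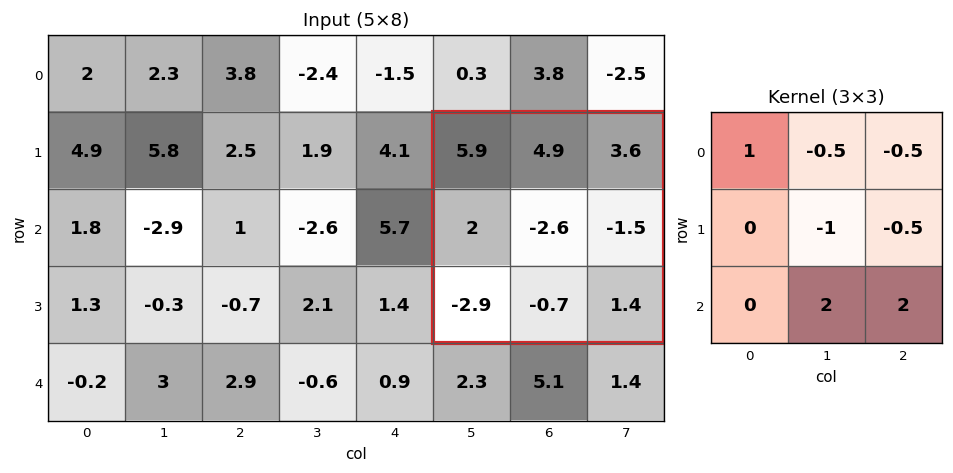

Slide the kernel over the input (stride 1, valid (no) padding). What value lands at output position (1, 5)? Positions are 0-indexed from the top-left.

6.4

The receptive field on the input at this output position is [5.9 4.9 3.6 / 2 -2.6 -1.5 / -2.9 -0.7 1.4]. Elementwise product with the kernel and sum: 5.9·1 + 4.9·-0.5 + 3.6·-0.5 + -2.6·-1 + -1.5·-0.5 + -0.7·2 + 1.4·2.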